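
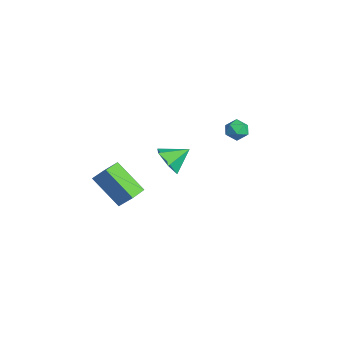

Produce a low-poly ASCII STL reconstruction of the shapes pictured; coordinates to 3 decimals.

solid 
facet normal -0.026 -0.847 -0.531
outer loop
vertex 0.03 -0.385 -1.203
vertex -0.667 -0.663 -0.725
vertex -0.798 -0.193 -1.469
endloop
endfacet
facet normal 0.327 0.857 -0.399
outer loop
vertex 0.03 -0.385 -1.203
vertex -0.798 -0.193 -1.469
vertex -0.633 0.403 -0.055
endloop
endfacet
facet normal -0.027 -0.847 -0.531
outer loop
vertex -0.798 -0.193 -1.469
vertex -0.667 -0.663 -0.725
vertex -1.494 -0.471 -0.99
endloop
endfacet
facet normal -0.516 0.809 -0.281
outer loop
vertex -0.798 -0.193 -1.469
vertex -1.494 -0.471 -0.99
vertex -0.633 0.403 -0.055
endloop
endfacet
facet normal -0.026 -0.847 -0.531
outer loop
vertex -1.494 -0.471 -0.99
vertex -0.667 -0.663 -0.725
vertex -1.364 -0.942 -0.246
endloop
endfacet
facet normal -0.830 0.395 0.395
outer loop
vertex -1.494 -0.471 -0.99
vertex -1.364 -0.942 -0.246
vertex -0.633 0.403 -0.055
endloop
endfacet
facet normal -0.026 -0.847 -0.531
outer loop
vertex -1.364 -0.942 -0.246
vertex -0.667 -0.663 -0.725
vertex -0.536 -1.134 0.019
endloop
endfacet
facet normal -0.299 0.027 0.954
outer loop
vertex -1.364 -0.942 -0.246
vertex -0.536 -1.134 0.019
vertex -0.633 0.403 -0.055
endloop
endfacet
facet normal -0.027 -0.847 -0.531
outer loop
vertex -0.536 -1.134 0.019
vertex -0.667 -0.663 -0.725
vertex 0.161 -0.856 -0.46
endloop
endfacet
facet normal 0.544 0.075 0.835
outer loop
vertex -0.536 -1.134 0.019
vertex 0.161 -0.856 -0.46
vertex -0.633 0.403 -0.055
endloop
endfacet
facet normal -0.027 -0.846 -0.532
outer loop
vertex 0.161 -0.856 -0.46
vertex -0.667 -0.663 -0.725
vertex 0.03 -0.385 -1.203
endloop
endfacet
facet normal 0.857 0.490 0.159
outer loop
vertex 0.161 -0.856 -0.46
vertex 0.03 -0.385 -1.203
vertex -0.633 0.403 -0.055
endloop
endfacet
facet normal -0.703 0.708 -0.071
outer loop
vertex -2.812 -3.182 -2.293
vertex -2.332 -2.626 -1.502
vertex -1.68 -2.196 -3.674
endloop
endfacet
facet normal -0.445 -0.515 -0.733
outer loop
vertex -0.928 -2.954 -3.598
vertex -2.812 -3.182 -2.293
vertex -1.68 -2.196 -3.674
endloop
endfacet
facet normal -0.702 0.708 -0.071
outer loop
vertex -1.68 -2.196 -3.674
vertex -2.332 -2.626 -1.502
vertex -1.199 -1.64 -2.883
endloop
endfacet
facet normal 0.555 0.483 -0.677
outer loop
vertex -1.199 -1.64 -2.883
vertex -0.928 -2.954 -3.598
vertex -1.68 -2.196 -3.674
endloop
endfacet
facet normal -0.555 -0.483 0.677
outer loop
vertex -2.812 -3.182 -2.293
vertex -1.58 -3.384 -1.426
vertex -2.332 -2.626 -1.502
endloop
endfacet
facet normal -0.445 -0.515 -0.733
outer loop
vertex -2.061 -3.94 -2.217
vertex -2.812 -3.182 -2.293
vertex -0.928 -2.954 -3.598
endloop
endfacet
facet normal -0.556 -0.483 0.677
outer loop
vertex -2.061 -3.94 -2.217
vertex -1.58 -3.384 -1.426
vertex -2.812 -3.182 -2.293
endloop
endfacet
facet normal 0.445 0.515 0.733
outer loop
vertex -2.332 -2.626 -1.502
vertex -1.58 -3.384 -1.426
vertex -1.199 -1.64 -2.883
endloop
endfacet
facet normal 0.556 0.483 -0.677
outer loop
vertex -0.448 -2.398 -2.807
vertex -0.928 -2.954 -3.598
vertex -1.199 -1.64 -2.883
endloop
endfacet
facet normal 0.445 0.515 0.733
outer loop
vertex -1.199 -1.64 -2.883
vertex -1.58 -3.384 -1.426
vertex -0.448 -2.398 -2.807
endloop
endfacet
facet normal 0.703 -0.708 0.071
outer loop
vertex -0.448 -2.398 -2.807
vertex -2.061 -3.94 -2.217
vertex -0.928 -2.954 -3.598
endloop
endfacet
facet normal 0.703 -0.708 0.070
outer loop
vertex -1.58 -3.384 -1.426
vertex -2.061 -3.94 -2.217
vertex -0.448 -2.398 -2.807
endloop
endfacet
facet normal -0.733 0.582 0.351
outer loop
vertex -2.839 3.979 -0.403
vertex -3.296 3.545 -0.638
vertex -3.054 3.474 -0.014
endloop
endfacet
facet normal -0.147 0.642 0.752
outer loop
vertex -2.839 3.979 -0.403
vertex -3.054 3.474 -0.014
vertex -2.401 3.636 -0.025
endloop
endfacet
facet normal 0.387 0.860 0.332
outer loop
vertex -2.839 3.979 -0.403
vertex -2.401 3.636 -0.025
vertex -2.24 3.807 -0.655
endloop
endfacet
facet normal 0.130 0.935 -0.330
outer loop
vertex -2.839 3.979 -0.403
vertex -2.24 3.807 -0.655
vertex -2.793 3.75 -1.034
endloop
endfacet
facet normal -0.562 0.764 -0.318
outer loop
vertex -2.839 3.979 -0.403
vertex -2.793 3.75 -1.034
vertex -3.296 3.545 -0.638
endloop
endfacet
facet normal 0.019 -0.007 1.000
outer loop
vertex -2.401 3.636 -0.025
vertex -3.054 3.474 -0.014
vertex -2.587 2.99 -0.026
endloop
endfacet
facet normal -0.931 -0.104 0.349
outer loop
vertex -3.054 3.474 -0.014
vertex -3.296 3.545 -0.638
vertex -3.14 2.933 -0.405
endloop
endfacet
facet normal -0.654 0.189 -0.733
outer loop
vertex -3.296 3.545 -0.638
vertex -2.793 3.75 -1.034
vertex -2.979 3.104 -1.035
endloop
endfacet
facet normal 0.466 0.468 -0.751
outer loop
vertex -2.793 3.75 -1.034
vertex -2.24 3.807 -0.655
vertex -2.326 3.266 -1.046
endloop
endfacet
facet normal 0.882 0.346 0.319
outer loop
vertex -2.24 3.807 -0.655
vertex -2.401 3.636 -0.025
vertex -2.084 3.195 -0.422
endloop
endfacet
facet normal -0.130 -0.935 0.330
outer loop
vertex -2.541 2.761 -0.657
vertex -2.587 2.99 -0.026
vertex -3.14 2.933 -0.405
endloop
endfacet
facet normal -0.387 -0.860 -0.332
outer loop
vertex -2.541 2.761 -0.657
vertex -3.14 2.933 -0.405
vertex -2.979 3.104 -1.035
endloop
endfacet
facet normal 0.147 -0.642 -0.752
outer loop
vertex -2.541 2.761 -0.657
vertex -2.979 3.104 -1.035
vertex -2.326 3.266 -1.046
endloop
endfacet
facet normal 0.733 -0.582 -0.351
outer loop
vertex -2.541 2.761 -0.657
vertex -2.326 3.266 -1.046
vertex -2.084 3.195 -0.422
endloop
endfacet
facet normal 0.562 -0.764 0.318
outer loop
vertex -2.541 2.761 -0.657
vertex -2.084 3.195 -0.422
vertex -2.587 2.99 -0.026
endloop
endfacet
facet normal -0.466 -0.468 0.751
outer loop
vertex -3.14 2.933 -0.405
vertex -2.587 2.99 -0.026
vertex -3.054 3.474 -0.014
endloop
endfacet
facet normal -0.882 -0.346 -0.319
outer loop
vertex -2.979 3.104 -1.035
vertex -3.14 2.933 -0.405
vertex -3.296 3.545 -0.638
endloop
endfacet
facet normal -0.019 0.007 -1.000
outer loop
vertex -2.326 3.266 -1.046
vertex -2.979 3.104 -1.035
vertex -2.793 3.75 -1.034
endloop
endfacet
facet normal 0.931 0.104 -0.349
outer loop
vertex -2.084 3.195 -0.422
vertex -2.326 3.266 -1.046
vertex -2.24 3.807 -0.655
endloop
endfacet
facet normal 0.654 -0.189 0.733
outer loop
vertex -2.587 2.99 -0.026
vertex -2.084 3.195 -0.422
vertex -2.401 3.636 -0.025
endloop
endfacet

endsolid


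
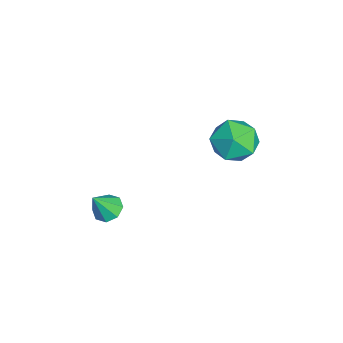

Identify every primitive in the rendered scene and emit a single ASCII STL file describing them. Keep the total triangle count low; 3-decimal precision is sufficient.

solid 
facet normal -0.308 0.413 -0.857
outer loop
vertex -0.976 -1.672 -2.741
vertex -1.335 -1.191 -2.38
vertex -0.684 -1.235 -2.635
endloop
endfacet
facet normal 0.837 -0.542 -0.072
outer loop
vertex -0.976 -1.672 -2.741
vertex -0.684 -1.235 -2.635
vertex -0.905 -1.769 -1.18
endloop
endfacet
facet normal -0.308 0.414 -0.857
outer loop
vertex -0.684 -1.235 -2.635
vertex -1.335 -1.191 -2.38
vertex -0.774 -0.772 -2.379
endloop
endfacet
facet normal 0.979 0.090 0.182
outer loop
vertex -0.684 -1.235 -2.635
vertex -0.774 -0.772 -2.379
vertex -0.905 -1.769 -1.18
endloop
endfacet
facet normal -0.307 0.413 -0.858
outer loop
vertex -0.774 -0.772 -2.379
vertex -1.335 -1.191 -2.38
vertex -1.192 -0.555 -2.125
endloop
endfacet
facet normal 0.622 0.567 0.540
outer loop
vertex -0.774 -0.772 -2.379
vertex -1.192 -0.555 -2.125
vertex -0.905 -1.769 -1.18
endloop
endfacet
facet normal -0.307 0.413 -0.858
outer loop
vertex -1.192 -0.555 -2.125
vertex -1.335 -1.191 -2.38
vertex -1.694 -0.71 -2.02
endloop
endfacet
facet normal -0.023 0.611 0.792
outer loop
vertex -1.192 -0.555 -2.125
vertex -1.694 -0.71 -2.02
vertex -0.905 -1.769 -1.18
endloop
endfacet
facet normal -0.306 0.413 -0.858
outer loop
vertex -1.694 -0.71 -2.02
vertex -1.335 -1.191 -2.38
vertex -1.986 -1.146 -2.126
endloop
endfacet
facet normal -0.579 0.196 0.791
outer loop
vertex -1.694 -0.71 -2.02
vertex -1.986 -1.146 -2.126
vertex -0.905 -1.769 -1.18
endloop
endfacet
facet normal -0.306 0.413 -0.858
outer loop
vertex -1.986 -1.146 -2.126
vertex -1.335 -1.191 -2.38
vertex -1.896 -1.609 -2.381
endloop
endfacet
facet normal -0.722 -0.436 0.537
outer loop
vertex -1.986 -1.146 -2.126
vertex -1.896 -1.609 -2.381
vertex -0.905 -1.769 -1.18
endloop
endfacet
facet normal -0.306 0.413 -0.857
outer loop
vertex -1.896 -1.609 -2.381
vertex -1.335 -1.191 -2.38
vertex -1.478 -1.826 -2.635
endloop
endfacet
facet normal -0.365 -0.913 0.180
outer loop
vertex -1.896 -1.609 -2.381
vertex -1.478 -1.826 -2.635
vertex -0.905 -1.769 -1.18
endloop
endfacet
facet normal -0.308 0.413 -0.857
outer loop
vertex -1.478 -1.826 -2.635
vertex -1.335 -1.191 -2.38
vertex -0.976 -1.672 -2.741
endloop
endfacet
facet normal 0.279 -0.958 -0.072
outer loop
vertex -1.478 -1.826 -2.635
vertex -0.976 -1.672 -2.741
vertex -0.905 -1.769 -1.18
endloop
endfacet
facet normal -0.522 0.346 0.780
outer loop
vertex -4.155 4.369 0.702
vertex -3.526 3.685 1.426
vertex -3.162 4.778 1.185
endloop
endfacet
facet normal -0.475 0.838 0.267
outer loop
vertex -4.155 4.369 0.702
vertex -3.162 4.778 1.185
vertex -3.402 5.002 0.054
endloop
endfacet
facet normal -0.757 0.564 -0.329
outer loop
vertex -4.155 4.369 0.702
vertex -3.402 5.002 0.054
vertex -3.915 4.046 -0.404
endloop
endfacet
facet normal -0.978 -0.098 -0.183
outer loop
vertex -4.155 4.369 0.702
vertex -3.915 4.046 -0.404
vertex -3.992 3.232 0.443
endloop
endfacet
facet normal -0.832 -0.234 0.502
outer loop
vertex -4.155 4.369 0.702
vertex -3.992 3.232 0.443
vertex -3.526 3.685 1.426
endloop
endfacet
facet normal 0.217 0.965 0.145
outer loop
vertex -3.402 5.002 0.054
vertex -3.162 4.778 1.185
vertex -2.308 4.708 0.377
endloop
endfacet
facet normal 0.142 0.168 0.976
outer loop
vertex -3.162 4.778 1.185
vertex -3.526 3.685 1.426
vertex -2.385 3.894 1.224
endloop
endfacet
facet normal -0.362 -0.769 0.526
outer loop
vertex -3.526 3.685 1.426
vertex -3.992 3.232 0.443
vertex -2.898 2.938 0.766
endloop
endfacet
facet normal -0.597 -0.551 -0.583
outer loop
vertex -3.992 3.232 0.443
vertex -3.915 4.046 -0.404
vertex -3.138 3.162 -0.365
endloop
endfacet
facet normal -0.240 0.521 -0.819
outer loop
vertex -3.915 4.046 -0.404
vertex -3.402 5.002 0.054
vertex -2.774 4.255 -0.606
endloop
endfacet
facet normal 0.978 0.098 0.183
outer loop
vertex -2.145 3.571 0.118
vertex -2.308 4.708 0.377
vertex -2.385 3.894 1.224
endloop
endfacet
facet normal 0.757 -0.564 0.329
outer loop
vertex -2.145 3.571 0.118
vertex -2.385 3.894 1.224
vertex -2.898 2.938 0.766
endloop
endfacet
facet normal 0.475 -0.838 -0.267
outer loop
vertex -2.145 3.571 0.118
vertex -2.898 2.938 0.766
vertex -3.138 3.162 -0.365
endloop
endfacet
facet normal 0.522 -0.346 -0.780
outer loop
vertex -2.145 3.571 0.118
vertex -3.138 3.162 -0.365
vertex -2.774 4.255 -0.606
endloop
endfacet
facet normal 0.832 0.234 -0.502
outer loop
vertex -2.145 3.571 0.118
vertex -2.774 4.255 -0.606
vertex -2.308 4.708 0.377
endloop
endfacet
facet normal 0.597 0.551 0.583
outer loop
vertex -2.385 3.894 1.224
vertex -2.308 4.708 0.377
vertex -3.162 4.778 1.185
endloop
endfacet
facet normal 0.240 -0.521 0.819
outer loop
vertex -2.898 2.938 0.766
vertex -2.385 3.894 1.224
vertex -3.526 3.685 1.426
endloop
endfacet
facet normal -0.217 -0.965 -0.145
outer loop
vertex -3.138 3.162 -0.365
vertex -2.898 2.938 0.766
vertex -3.992 3.232 0.443
endloop
endfacet
facet normal -0.142 -0.168 -0.976
outer loop
vertex -2.774 4.255 -0.606
vertex -3.138 3.162 -0.365
vertex -3.915 4.046 -0.404
endloop
endfacet
facet normal 0.362 0.769 -0.526
outer loop
vertex -2.308 4.708 0.377
vertex -2.774 4.255 -0.606
vertex -3.402 5.002 0.054
endloop
endfacet

endsolid


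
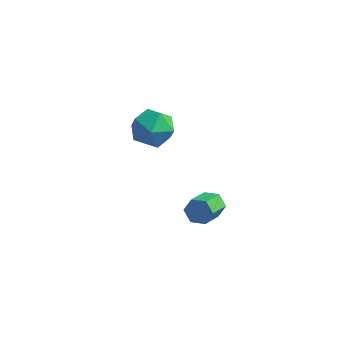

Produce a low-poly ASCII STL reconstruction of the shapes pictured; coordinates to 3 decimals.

solid 
facet normal -0.041 0.901 -0.431
outer loop
vertex 1.977 0.568 -4.734
vertex 1.446 0.806 -4.186
vertex 2.228 0.905 -4.053
endloop
endfacet
facet normal 0.949 -0.101 -0.300
outer loop
vertex 1.977 0.568 -4.734
vertex 2.228 0.905 -4.053
vertex 2.046 -0.964 -4.002
endloop
endfacet
facet normal 0.949 -0.101 -0.300
outer loop
vertex 2.046 -0.964 -4.002
vertex 2.228 0.905 -4.053
vertex 2.297 -0.628 -3.321
endloop
endfacet
facet normal 0.040 -0.902 0.430
outer loop
vertex 2.046 -0.964 -4.002
vertex 2.297 -0.628 -3.321
vertex 1.514 -0.726 -3.454
endloop
endfacet
facet normal -0.041 0.901 -0.431
outer loop
vertex 2.228 0.905 -4.053
vertex 1.446 0.806 -4.186
vertex 1.697 1.143 -3.505
endloop
endfacet
facet normal 0.746 0.314 0.587
outer loop
vertex 2.228 0.905 -4.053
vertex 1.697 1.143 -3.505
vertex 2.297 -0.628 -3.321
endloop
endfacet
facet normal 0.746 0.314 0.588
outer loop
vertex 2.297 -0.628 -3.321
vertex 1.697 1.143 -3.505
vertex 1.765 -0.39 -2.773
endloop
endfacet
facet normal 0.040 -0.902 0.430
outer loop
vertex 2.297 -0.628 -3.321
vertex 1.765 -0.39 -2.773
vertex 1.514 -0.726 -3.454
endloop
endfacet
facet normal -0.041 0.901 -0.431
outer loop
vertex 1.697 1.143 -3.505
vertex 1.446 0.806 -4.186
vertex 0.914 1.044 -3.638
endloop
endfacet
facet normal -0.203 0.415 0.887
outer loop
vertex 1.697 1.143 -3.505
vertex 0.914 1.044 -3.638
vertex 1.765 -0.39 -2.773
endloop
endfacet
facet normal -0.203 0.415 0.887
outer loop
vertex 1.765 -0.39 -2.773
vertex 0.914 1.044 -3.638
vertex 0.983 -0.488 -2.906
endloop
endfacet
facet normal 0.040 -0.902 0.430
outer loop
vertex 1.765 -0.39 -2.773
vertex 0.983 -0.488 -2.906
vertex 1.514 -0.726 -3.454
endloop
endfacet
facet normal -0.040 0.902 -0.430
outer loop
vertex 0.914 1.044 -3.638
vertex 1.446 0.806 -4.186
vertex 0.663 0.708 -4.319
endloop
endfacet
facet normal -0.949 0.101 0.300
outer loop
vertex 0.914 1.044 -3.638
vertex 0.663 0.708 -4.319
vertex 0.983 -0.488 -2.906
endloop
endfacet
facet normal -0.949 0.101 0.300
outer loop
vertex 0.983 -0.488 -2.906
vertex 0.663 0.708 -4.319
vertex 0.732 -0.825 -3.587
endloop
endfacet
facet normal 0.041 -0.901 0.431
outer loop
vertex 0.983 -0.488 -2.906
vertex 0.732 -0.825 -3.587
vertex 1.514 -0.726 -3.454
endloop
endfacet
facet normal -0.040 0.902 -0.430
outer loop
vertex 0.663 0.708 -4.319
vertex 1.446 0.806 -4.186
vertex 1.195 0.47 -4.867
endloop
endfacet
facet normal -0.746 -0.314 -0.588
outer loop
vertex 0.663 0.708 -4.319
vertex 1.195 0.47 -4.867
vertex 0.732 -0.825 -3.587
endloop
endfacet
facet normal -0.746 -0.313 -0.587
outer loop
vertex 0.732 -0.825 -3.587
vertex 1.195 0.47 -4.867
vertex 1.263 -1.063 -4.135
endloop
endfacet
facet normal 0.041 -0.901 0.431
outer loop
vertex 0.732 -0.825 -3.587
vertex 1.263 -1.063 -4.135
vertex 1.514 -0.726 -3.454
endloop
endfacet
facet normal -0.040 0.902 -0.430
outer loop
vertex 1.195 0.47 -4.867
vertex 1.446 0.806 -4.186
vertex 1.977 0.568 -4.734
endloop
endfacet
facet normal 0.203 -0.415 -0.887
outer loop
vertex 1.195 0.47 -4.867
vertex 1.977 0.568 -4.734
vertex 1.263 -1.063 -4.135
endloop
endfacet
facet normal 0.203 -0.415 -0.887
outer loop
vertex 1.263 -1.063 -4.135
vertex 1.977 0.568 -4.734
vertex 2.046 -0.964 -4.002
endloop
endfacet
facet normal 0.041 -0.901 0.431
outer loop
vertex 1.263 -1.063 -4.135
vertex 2.046 -0.964 -4.002
vertex 1.514 -0.726 -3.454
endloop
endfacet
facet normal -0.820 0.569 -0.062
outer loop
vertex -1.417 0.009 1.736
vertex -2.126 -0.974 2.087
vertex -1.651 -0.195 2.959
endloop
endfacet
facet normal -0.249 0.962 0.113
outer loop
vertex -1.417 0.009 1.736
vertex -1.651 -0.195 2.959
vertex -0.495 0.148 2.587
endloop
endfacet
facet normal 0.239 0.884 -0.403
outer loop
vertex -1.417 0.009 1.736
vertex -0.495 0.148 2.587
vertex -0.256 -0.419 1.485
endloop
endfacet
facet normal -0.030 0.443 -0.896
outer loop
vertex -1.417 0.009 1.736
vertex -0.256 -0.419 1.485
vertex -1.264 -1.112 1.176
endloop
endfacet
facet normal -0.684 0.249 -0.685
outer loop
vertex -1.417 0.009 1.736
vertex -1.264 -1.112 1.176
vertex -2.126 -0.974 2.087
endloop
endfacet
facet normal 0.024 0.697 0.716
outer loop
vertex -0.495 0.148 2.587
vertex -1.651 -0.195 2.959
vertex -0.636 -0.748 3.464
endloop
endfacet
facet normal -0.899 0.063 0.433
outer loop
vertex -1.651 -0.195 2.959
vertex -2.126 -0.974 2.087
vertex -1.644 -1.441 3.155
endloop
endfacet
facet normal -0.680 -0.455 -0.575
outer loop
vertex -2.126 -0.974 2.087
vertex -1.264 -1.112 1.176
vertex -1.405 -2.008 2.053
endloop
endfacet
facet normal 0.378 -0.142 -0.915
outer loop
vertex -1.264 -1.112 1.176
vertex -0.256 -0.419 1.485
vertex -0.249 -1.665 1.681
endloop
endfacet
facet normal 0.813 0.571 -0.117
outer loop
vertex -0.256 -0.419 1.485
vertex -0.495 0.148 2.587
vertex 0.226 -0.886 2.553
endloop
endfacet
facet normal 0.030 -0.443 0.896
outer loop
vertex -0.483 -1.869 2.904
vertex -0.636 -0.748 3.464
vertex -1.644 -1.441 3.155
endloop
endfacet
facet normal -0.239 -0.884 0.403
outer loop
vertex -0.483 -1.869 2.904
vertex -1.644 -1.441 3.155
vertex -1.405 -2.008 2.053
endloop
endfacet
facet normal 0.249 -0.962 -0.113
outer loop
vertex -0.483 -1.869 2.904
vertex -1.405 -2.008 2.053
vertex -0.249 -1.665 1.681
endloop
endfacet
facet normal 0.820 -0.569 0.062
outer loop
vertex -0.483 -1.869 2.904
vertex -0.249 -1.665 1.681
vertex 0.226 -0.886 2.553
endloop
endfacet
facet normal 0.684 -0.249 0.685
outer loop
vertex -0.483 -1.869 2.904
vertex 0.226 -0.886 2.553
vertex -0.636 -0.748 3.464
endloop
endfacet
facet normal -0.378 0.142 0.915
outer loop
vertex -1.644 -1.441 3.155
vertex -0.636 -0.748 3.464
vertex -1.651 -0.195 2.959
endloop
endfacet
facet normal -0.813 -0.571 0.117
outer loop
vertex -1.405 -2.008 2.053
vertex -1.644 -1.441 3.155
vertex -2.126 -0.974 2.087
endloop
endfacet
facet normal -0.024 -0.697 -0.716
outer loop
vertex -0.249 -1.665 1.681
vertex -1.405 -2.008 2.053
vertex -1.264 -1.112 1.176
endloop
endfacet
facet normal 0.899 -0.063 -0.433
outer loop
vertex 0.226 -0.886 2.553
vertex -0.249 -1.665 1.681
vertex -0.256 -0.419 1.485
endloop
endfacet
facet normal 0.680 0.455 0.575
outer loop
vertex -0.636 -0.748 3.464
vertex 0.226 -0.886 2.553
vertex -0.495 0.148 2.587
endloop
endfacet

endsolid


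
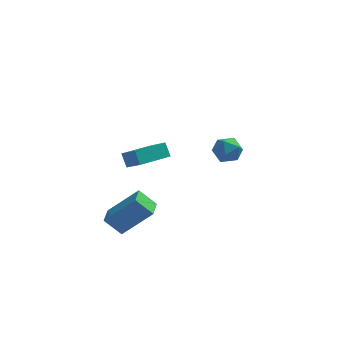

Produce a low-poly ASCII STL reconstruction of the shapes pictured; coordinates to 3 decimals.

solid 
facet normal -0.196 0.409 0.891
outer loop
vertex 1.333 4.296 0.919
vertex 1.647 3.605 1.305
vertex 2.16 4.258 1.118
endloop
endfacet
facet normal -0.056 0.912 0.405
outer loop
vertex 1.333 4.296 0.919
vertex 2.16 4.258 1.118
vertex 1.918 4.577 0.367
endloop
endfacet
facet normal -0.525 0.842 -0.128
outer loop
vertex 1.333 4.296 0.919
vertex 1.918 4.577 0.367
vertex 1.254 4.121 0.089
endloop
endfacet
facet normal -0.956 0.294 0.029
outer loop
vertex 1.333 4.296 0.919
vertex 1.254 4.121 0.089
vertex 1.087 3.52 0.668
endloop
endfacet
facet normal -0.752 0.026 0.658
outer loop
vertex 1.333 4.296 0.919
vertex 1.087 3.52 0.668
vertex 1.647 3.605 1.305
endloop
endfacet
facet normal 0.596 0.790 0.144
outer loop
vertex 1.918 4.577 0.367
vertex 2.16 4.258 1.118
vertex 2.593 4.06 0.412
endloop
endfacet
facet normal 0.370 -0.025 0.929
outer loop
vertex 2.16 4.258 1.118
vertex 1.647 3.605 1.305
vertex 2.426 3.459 0.991
endloop
endfacet
facet normal -0.530 -0.644 0.552
outer loop
vertex 1.647 3.605 1.305
vertex 1.087 3.52 0.668
vertex 1.762 3.003 0.713
endloop
endfacet
facet normal -0.858 -0.212 -0.467
outer loop
vertex 1.087 3.52 0.668
vertex 1.254 4.121 0.089
vertex 1.52 3.322 -0.038
endloop
endfacet
facet normal -0.163 0.676 -0.719
outer loop
vertex 1.254 4.121 0.089
vertex 1.918 4.577 0.367
vertex 2.033 3.975 -0.225
endloop
endfacet
facet normal 0.956 -0.294 -0.029
outer loop
vertex 2.347 3.284 0.161
vertex 2.593 4.06 0.412
vertex 2.426 3.459 0.991
endloop
endfacet
facet normal 0.525 -0.842 0.128
outer loop
vertex 2.347 3.284 0.161
vertex 2.426 3.459 0.991
vertex 1.762 3.003 0.713
endloop
endfacet
facet normal 0.056 -0.912 -0.405
outer loop
vertex 2.347 3.284 0.161
vertex 1.762 3.003 0.713
vertex 1.52 3.322 -0.038
endloop
endfacet
facet normal 0.196 -0.409 -0.891
outer loop
vertex 2.347 3.284 0.161
vertex 1.52 3.322 -0.038
vertex 2.033 3.975 -0.225
endloop
endfacet
facet normal 0.752 -0.026 -0.658
outer loop
vertex 2.347 3.284 0.161
vertex 2.033 3.975 -0.225
vertex 2.593 4.06 0.412
endloop
endfacet
facet normal 0.858 0.212 0.467
outer loop
vertex 2.426 3.459 0.991
vertex 2.593 4.06 0.412
vertex 2.16 4.258 1.118
endloop
endfacet
facet normal 0.163 -0.676 0.719
outer loop
vertex 1.762 3.003 0.713
vertex 2.426 3.459 0.991
vertex 1.647 3.605 1.305
endloop
endfacet
facet normal -0.596 -0.790 -0.144
outer loop
vertex 1.52 3.322 -0.038
vertex 1.762 3.003 0.713
vertex 1.087 3.52 0.668
endloop
endfacet
facet normal -0.370 0.025 -0.929
outer loop
vertex 2.033 3.975 -0.225
vertex 1.52 3.322 -0.038
vertex 1.254 4.121 0.089
endloop
endfacet
facet normal 0.530 0.644 -0.552
outer loop
vertex 2.593 4.06 0.412
vertex 2.033 3.975 -0.225
vertex 1.918 4.577 0.367
endloop
endfacet
facet normal -0.705 0.110 0.700
outer loop
vertex -2.161 -3.218 1.651
vertex -2.073 -2.145 1.571
vertex -3.612 -3.207 0.188
endloop
endfacet
facet normal -0.081 -0.994 0.073
outer loop
vertex -2.787 -3.335 -0.631
vertex -2.161 -3.218 1.651
vertex -3.612 -3.207 0.188
endloop
endfacet
facet normal -0.705 0.109 0.701
outer loop
vertex -3.612 -3.207 0.188
vertex -2.073 -2.145 1.571
vertex -3.524 -2.134 0.109
endloop
endfacet
facet normal -0.704 0.005 -0.710
outer loop
vertex -3.524 -2.134 0.109
vertex -2.787 -3.335 -0.631
vertex -3.612 -3.207 0.188
endloop
endfacet
facet normal 0.704 -0.005 0.710
outer loop
vertex -2.161 -3.218 1.651
vertex -1.248 -2.273 0.752
vertex -2.073 -2.145 1.571
endloop
endfacet
facet normal -0.081 -0.994 0.073
outer loop
vertex -1.336 -3.346 0.831
vertex -2.161 -3.218 1.651
vertex -2.787 -3.335 -0.631
endloop
endfacet
facet normal 0.705 -0.006 0.710
outer loop
vertex -1.336 -3.346 0.831
vertex -1.248 -2.273 0.752
vertex -2.161 -3.218 1.651
endloop
endfacet
facet normal 0.081 0.994 -0.073
outer loop
vertex -2.073 -2.145 1.571
vertex -1.248 -2.273 0.752
vertex -3.524 -2.134 0.109
endloop
endfacet
facet normal -0.705 0.005 -0.710
outer loop
vertex -2.699 -2.262 -0.711
vertex -2.787 -3.335 -0.631
vertex -3.524 -2.134 0.109
endloop
endfacet
facet normal 0.081 0.994 -0.073
outer loop
vertex -3.524 -2.134 0.109
vertex -1.248 -2.273 0.752
vertex -2.699 -2.262 -0.711
endloop
endfacet
facet normal 0.705 -0.110 -0.701
outer loop
vertex -2.699 -2.262 -0.711
vertex -1.336 -3.346 0.831
vertex -2.787 -3.335 -0.631
endloop
endfacet
facet normal 0.705 -0.109 -0.700
outer loop
vertex -1.248 -2.273 0.752
vertex -1.336 -3.346 0.831
vertex -2.699 -2.262 -0.711
endloop
endfacet
facet normal -0.735 -0.670 0.100
outer loop
vertex -2.338 -0.913 3.437
vertex -3.007 -0.273 2.806
vertex -2.072 -1.306 2.756
endloop
endfacet
facet normal 0.597 -0.572 0.563
outer loop
vertex -0.733 -0.087 2.574
vertex -2.338 -0.913 3.437
vertex -2.072 -1.306 2.756
endloop
endfacet
facet normal -0.735 -0.670 0.100
outer loop
vertex -2.072 -1.306 2.756
vertex -3.007 -0.273 2.806
vertex -2.74 -0.667 2.125
endloop
endfacet
facet normal 0.321 -0.474 -0.820
outer loop
vertex -2.74 -0.667 2.125
vertex -0.733 -0.087 2.574
vertex -2.072 -1.306 2.756
endloop
endfacet
facet normal -0.320 0.474 0.820
outer loop
vertex -2.338 -0.913 3.437
vertex -1.668 0.946 2.624
vertex -3.007 -0.273 2.806
endloop
endfacet
facet normal 0.597 -0.571 0.564
outer loop
vertex -1.0 0.307 3.255
vertex -2.338 -0.913 3.437
vertex -0.733 -0.087 2.574
endloop
endfacet
facet normal -0.321 0.474 0.820
outer loop
vertex -1.0 0.307 3.255
vertex -1.668 0.946 2.624
vertex -2.338 -0.913 3.437
endloop
endfacet
facet normal -0.596 0.571 -0.564
outer loop
vertex -3.007 -0.273 2.806
vertex -1.668 0.946 2.624
vertex -2.74 -0.667 2.125
endloop
endfacet
facet normal 0.320 -0.474 -0.820
outer loop
vertex -1.402 0.553 1.943
vertex -0.733 -0.087 2.574
vertex -2.74 -0.667 2.125
endloop
endfacet
facet normal -0.597 0.571 -0.563
outer loop
vertex -2.74 -0.667 2.125
vertex -1.668 0.946 2.624
vertex -1.402 0.553 1.943
endloop
endfacet
facet normal 0.735 0.670 -0.100
outer loop
vertex -1.402 0.553 1.943
vertex -1.0 0.307 3.255
vertex -0.733 -0.087 2.574
endloop
endfacet
facet normal 0.735 0.670 -0.100
outer loop
vertex -1.668 0.946 2.624
vertex -1.0 0.307 3.255
vertex -1.402 0.553 1.943
endloop
endfacet

endsolid


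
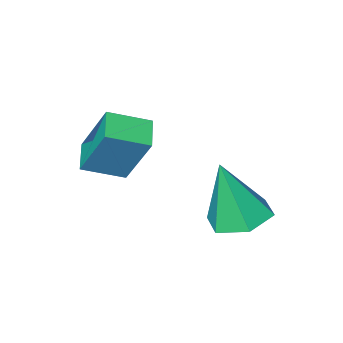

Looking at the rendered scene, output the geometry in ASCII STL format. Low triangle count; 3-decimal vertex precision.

solid 
facet normal -0.858 0.382 -0.344
outer loop
vertex 0.041 1.955 0.711
vertex 0.539 2.764 0.367
vertex 0.329 1.04 -1.021
endloop
endfacet
facet normal -0.493 -0.800 0.341
outer loop
vertex 1.461 0.536 -0.567
vertex 0.041 1.955 0.711
vertex 0.329 1.04 -1.021
endloop
endfacet
facet normal -0.858 0.381 -0.344
outer loop
vertex 0.329 1.04 -1.021
vertex 0.539 2.764 0.367
vertex 0.826 1.848 -1.365
endloop
endfacet
facet normal 0.145 -0.462 -0.875
outer loop
vertex 0.826 1.848 -1.365
vertex 1.461 0.536 -0.567
vertex 0.329 1.04 -1.021
endloop
endfacet
facet normal -0.145 0.462 0.875
outer loop
vertex 0.041 1.955 0.711
vertex 1.671 2.26 0.821
vertex 0.539 2.764 0.367
endloop
endfacet
facet normal -0.492 -0.800 0.342
outer loop
vertex 1.174 1.452 1.165
vertex 0.041 1.955 0.711
vertex 1.461 0.536 -0.567
endloop
endfacet
facet normal -0.145 0.462 0.875
outer loop
vertex 1.174 1.452 1.165
vertex 1.671 2.26 0.821
vertex 0.041 1.955 0.711
endloop
endfacet
facet normal 0.493 0.800 -0.341
outer loop
vertex 0.539 2.764 0.367
vertex 1.671 2.26 0.821
vertex 0.826 1.848 -1.365
endloop
endfacet
facet normal 0.146 -0.462 -0.875
outer loop
vertex 1.959 1.345 -0.911
vertex 1.461 0.536 -0.567
vertex 0.826 1.848 -1.365
endloop
endfacet
facet normal 0.492 0.801 -0.341
outer loop
vertex 0.826 1.848 -1.365
vertex 1.671 2.26 0.821
vertex 1.959 1.345 -0.911
endloop
endfacet
facet normal 0.858 -0.382 0.344
outer loop
vertex 1.959 1.345 -0.911
vertex 1.174 1.452 1.165
vertex 1.461 0.536 -0.567
endloop
endfacet
facet normal 0.858 -0.381 0.344
outer loop
vertex 1.671 2.26 0.821
vertex 1.174 1.452 1.165
vertex 1.959 1.345 -0.911
endloop
endfacet
facet normal -0.218 0.170 -0.961
outer loop
vertex -0.482 4.319 -2.541
vertex -1.411 4.1 -2.369
vertex -1.104 5.015 -2.277
endloop
endfacet
facet normal 0.764 0.566 0.310
outer loop
vertex -0.482 4.319 -2.541
vertex -1.104 5.015 -2.277
vertex -0.949 3.74 -0.331
endloop
endfacet
facet normal -0.218 0.170 -0.961
outer loop
vertex -1.104 5.015 -2.277
vertex -1.411 4.1 -2.369
vertex -2.033 4.796 -2.105
endloop
endfacet
facet normal -0.094 0.829 0.551
outer loop
vertex -1.104 5.015 -2.277
vertex -2.033 4.796 -2.105
vertex -0.949 3.74 -0.331
endloop
endfacet
facet normal -0.218 0.170 -0.961
outer loop
vertex -2.033 4.796 -2.105
vertex -1.411 4.1 -2.369
vertex -2.34 3.88 -2.197
endloop
endfacet
facet normal -0.778 0.201 0.595
outer loop
vertex -2.033 4.796 -2.105
vertex -2.34 3.88 -2.197
vertex -0.949 3.74 -0.331
endloop
endfacet
facet normal -0.218 0.170 -0.961
outer loop
vertex -2.34 3.88 -2.197
vertex -1.411 4.1 -2.369
vertex -1.718 3.184 -2.461
endloop
endfacet
facet normal -0.604 -0.691 0.398
outer loop
vertex -2.34 3.88 -2.197
vertex -1.718 3.184 -2.461
vertex -0.949 3.74 -0.331
endloop
endfacet
facet normal -0.218 0.170 -0.961
outer loop
vertex -1.718 3.184 -2.461
vertex -1.411 4.1 -2.369
vertex -0.789 3.404 -2.633
endloop
endfacet
facet normal 0.255 -0.954 0.157
outer loop
vertex -1.718 3.184 -2.461
vertex -0.789 3.404 -2.633
vertex -0.949 3.74 -0.331
endloop
endfacet
facet normal -0.218 0.170 -0.961
outer loop
vertex -0.789 3.404 -2.633
vertex -1.411 4.1 -2.369
vertex -0.482 4.319 -2.541
endloop
endfacet
facet normal 0.939 -0.326 0.113
outer loop
vertex -0.789 3.404 -2.633
vertex -0.482 4.319 -2.541
vertex -0.949 3.74 -0.331
endloop
endfacet

endsolid


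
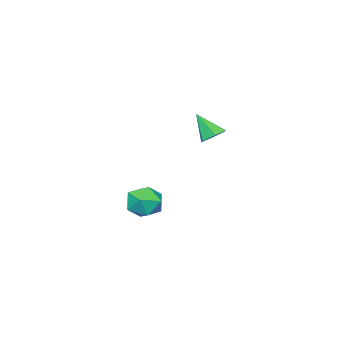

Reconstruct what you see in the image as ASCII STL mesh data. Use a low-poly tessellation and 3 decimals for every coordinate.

solid 
facet normal -0.074 0.615 -0.785
outer loop
vertex 1.314 2.467 2.838
vertex 0.942 2.08 2.57
vertex 0.722 2.509 2.927
endloop
endfacet
facet normal 0.163 0.501 0.850
outer loop
vertex 1.314 2.467 2.838
vertex 0.722 2.509 2.927
vertex 1.038 1.28 3.59
endloop
endfacet
facet normal -0.074 0.615 -0.785
outer loop
vertex 0.722 2.509 2.927
vertex 0.942 2.08 2.57
vertex 0.35 2.122 2.659
endloop
endfacet
facet normal -0.698 0.193 0.690
outer loop
vertex 0.722 2.509 2.927
vertex 0.35 2.122 2.659
vertex 1.038 1.28 3.59
endloop
endfacet
facet normal -0.074 0.615 -0.785
outer loop
vertex 0.35 2.122 2.659
vertex 0.942 2.08 2.57
vertex 0.57 1.693 2.302
endloop
endfacet
facet normal -0.834 -0.536 0.131
outer loop
vertex 0.35 2.122 2.659
vertex 0.57 1.693 2.302
vertex 1.038 1.28 3.59
endloop
endfacet
facet normal -0.073 0.615 -0.785
outer loop
vertex 0.57 1.693 2.302
vertex 0.942 2.08 2.57
vertex 1.162 1.65 2.213
endloop
endfacet
facet normal -0.110 -0.957 -0.267
outer loop
vertex 0.57 1.693 2.302
vertex 1.162 1.65 2.213
vertex 1.038 1.28 3.59
endloop
endfacet
facet normal -0.073 0.615 -0.785
outer loop
vertex 1.162 1.65 2.213
vertex 0.942 2.08 2.57
vertex 1.534 2.037 2.481
endloop
endfacet
facet normal 0.753 -0.650 -0.107
outer loop
vertex 1.162 1.65 2.213
vertex 1.534 2.037 2.481
vertex 1.038 1.28 3.59
endloop
endfacet
facet normal -0.073 0.615 -0.785
outer loop
vertex 1.534 2.037 2.481
vertex 0.942 2.08 2.57
vertex 1.314 2.467 2.838
endloop
endfacet
facet normal 0.889 0.080 0.452
outer loop
vertex 1.534 2.037 2.481
vertex 1.314 2.467 2.838
vertex 1.038 1.28 3.59
endloop
endfacet
facet normal -0.653 0.757 -0.020
outer loop
vertex 0.117 -1.354 -2.756
vertex -0.23 -1.632 -1.969
vertex 0.455 -1.042 -1.977
endloop
endfacet
facet normal -0.048 0.934 -0.353
outer loop
vertex 0.117 -1.354 -2.756
vertex 0.455 -1.042 -1.977
vertex 1.012 -1.269 -2.652
endloop
endfacet
facet normal 0.058 0.467 -0.883
outer loop
vertex 0.117 -1.354 -2.756
vertex 1.012 -1.269 -2.652
vertex 0.671 -2.0 -3.061
endloop
endfacet
facet normal -0.482 0.001 -0.876
outer loop
vertex 0.117 -1.354 -2.756
vertex 0.671 -2.0 -3.061
vertex -0.097 -2.224 -2.639
endloop
endfacet
facet normal -0.922 0.181 -0.343
outer loop
vertex 0.117 -1.354 -2.756
vertex -0.097 -2.224 -2.639
vertex -0.23 -1.632 -1.969
endloop
endfacet
facet normal 0.489 0.865 0.113
outer loop
vertex 1.012 -1.269 -2.652
vertex 0.455 -1.042 -1.977
vertex 1.217 -1.496 -1.801
endloop
endfacet
facet normal -0.491 0.579 0.651
outer loop
vertex 0.455 -1.042 -1.977
vertex -0.23 -1.632 -1.969
vertex 0.449 -1.72 -1.379
endloop
endfacet
facet normal -0.926 -0.354 0.129
outer loop
vertex -0.23 -1.632 -1.969
vertex -0.097 -2.224 -2.639
vertex 0.108 -2.451 -1.788
endloop
endfacet
facet normal -0.215 -0.645 -0.733
outer loop
vertex -0.097 -2.224 -2.639
vertex 0.671 -2.0 -3.061
vertex 0.665 -2.678 -2.463
endloop
endfacet
facet normal 0.660 0.108 -0.743
outer loop
vertex 0.671 -2.0 -3.061
vertex 1.012 -1.269 -2.652
vertex 1.35 -2.088 -2.471
endloop
endfacet
facet normal 0.482 -0.001 0.876
outer loop
vertex 1.003 -2.366 -1.684
vertex 1.217 -1.496 -1.801
vertex 0.449 -1.72 -1.379
endloop
endfacet
facet normal -0.058 -0.467 0.883
outer loop
vertex 1.003 -2.366 -1.684
vertex 0.449 -1.72 -1.379
vertex 0.108 -2.451 -1.788
endloop
endfacet
facet normal 0.048 -0.934 0.353
outer loop
vertex 1.003 -2.366 -1.684
vertex 0.108 -2.451 -1.788
vertex 0.665 -2.678 -2.463
endloop
endfacet
facet normal 0.653 -0.757 0.020
outer loop
vertex 1.003 -2.366 -1.684
vertex 0.665 -2.678 -2.463
vertex 1.35 -2.088 -2.471
endloop
endfacet
facet normal 0.922 -0.181 0.343
outer loop
vertex 1.003 -2.366 -1.684
vertex 1.35 -2.088 -2.471
vertex 1.217 -1.496 -1.801
endloop
endfacet
facet normal 0.215 0.645 0.733
outer loop
vertex 0.449 -1.72 -1.379
vertex 1.217 -1.496 -1.801
vertex 0.455 -1.042 -1.977
endloop
endfacet
facet normal -0.660 -0.108 0.743
outer loop
vertex 0.108 -2.451 -1.788
vertex 0.449 -1.72 -1.379
vertex -0.23 -1.632 -1.969
endloop
endfacet
facet normal -0.489 -0.865 -0.113
outer loop
vertex 0.665 -2.678 -2.463
vertex 0.108 -2.451 -1.788
vertex -0.097 -2.224 -2.639
endloop
endfacet
facet normal 0.491 -0.579 -0.651
outer loop
vertex 1.35 -2.088 -2.471
vertex 0.665 -2.678 -2.463
vertex 0.671 -2.0 -3.061
endloop
endfacet
facet normal 0.926 0.354 -0.129
outer loop
vertex 1.217 -1.496 -1.801
vertex 1.35 -2.088 -2.471
vertex 1.012 -1.269 -2.652
endloop
endfacet

endsolid


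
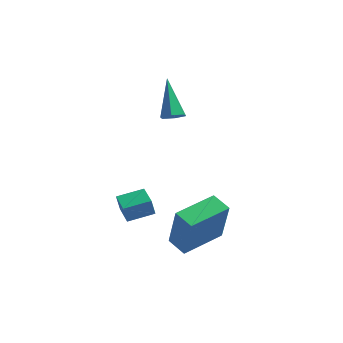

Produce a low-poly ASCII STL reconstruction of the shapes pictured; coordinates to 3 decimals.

solid 
facet normal -0.832 -0.522 -0.186
outer loop
vertex -3.724 -2.131 -1.775
vertex -4.317 -1.17 -1.821
vertex -3.575 -2.078 -2.589
endloop
endfacet
facet normal 0.525 -0.850 0.041
outer loop
vertex -2.543 -1.43 -2.359
vertex -3.724 -2.131 -1.775
vertex -3.575 -2.078 -2.589
endloop
endfacet
facet normal -0.832 -0.523 -0.185
outer loop
vertex -3.575 -2.078 -2.589
vertex -4.317 -1.17 -1.821
vertex -4.168 -1.118 -2.636
endloop
endfacet
facet normal 0.179 0.063 -0.982
outer loop
vertex -4.168 -1.118 -2.636
vertex -2.543 -1.43 -2.359
vertex -3.575 -2.078 -2.589
endloop
endfacet
facet normal -0.179 -0.063 0.982
outer loop
vertex -3.724 -2.131 -1.775
vertex -3.285 -0.522 -1.591
vertex -4.317 -1.17 -1.821
endloop
endfacet
facet normal 0.525 -0.850 0.042
outer loop
vertex -2.692 -1.482 -1.544
vertex -3.724 -2.131 -1.775
vertex -2.543 -1.43 -2.359
endloop
endfacet
facet normal -0.180 -0.063 0.982
outer loop
vertex -2.692 -1.482 -1.544
vertex -3.285 -0.522 -1.591
vertex -3.724 -2.131 -1.775
endloop
endfacet
facet normal -0.525 0.850 -0.042
outer loop
vertex -4.317 -1.17 -1.821
vertex -3.285 -0.522 -1.591
vertex -4.168 -1.118 -2.636
endloop
endfacet
facet normal 0.180 0.064 -0.982
outer loop
vertex -3.136 -0.469 -2.405
vertex -2.543 -1.43 -2.359
vertex -4.168 -1.118 -2.636
endloop
endfacet
facet normal -0.525 0.850 -0.041
outer loop
vertex -4.168 -1.118 -2.636
vertex -3.285 -0.522 -1.591
vertex -3.136 -0.469 -2.405
endloop
endfacet
facet normal 0.832 0.522 0.185
outer loop
vertex -3.136 -0.469 -2.405
vertex -2.692 -1.482 -1.544
vertex -2.543 -1.43 -2.359
endloop
endfacet
facet normal 0.832 0.523 0.186
outer loop
vertex -3.285 -0.522 -1.591
vertex -2.692 -1.482 -1.544
vertex -3.136 -0.469 -2.405
endloop
endfacet
facet normal -0.566 -0.823 -0.041
outer loop
vertex -0.413 -3.714 -0.975
vertex -1.202 -3.183 -0.736
vertex -0.8 -3.344 -3.068
endloop
endfacet
facet normal 0.804 -0.542 -0.244
outer loop
vertex 0.362 -1.657 -2.984
vertex -0.413 -3.714 -0.975
vertex -0.8 -3.344 -3.068
endloop
endfacet
facet normal -0.567 -0.823 -0.041
outer loop
vertex -0.8 -3.344 -3.068
vertex -1.202 -3.183 -0.736
vertex -1.588 -2.813 -2.829
endloop
endfacet
facet normal -0.179 0.171 -0.969
outer loop
vertex -1.588 -2.813 -2.829
vertex 0.362 -1.657 -2.984
vertex -0.8 -3.344 -3.068
endloop
endfacet
facet normal 0.178 -0.171 0.969
outer loop
vertex -0.413 -3.714 -0.975
vertex -0.04 -1.496 -0.652
vertex -1.202 -3.183 -0.736
endloop
endfacet
facet normal 0.804 -0.541 -0.244
outer loop
vertex 0.748 -2.027 -0.891
vertex -0.413 -3.714 -0.975
vertex 0.362 -1.657 -2.984
endloop
endfacet
facet normal 0.179 -0.171 0.969
outer loop
vertex 0.748 -2.027 -0.891
vertex -0.04 -1.496 -0.652
vertex -0.413 -3.714 -0.975
endloop
endfacet
facet normal -0.804 0.542 0.244
outer loop
vertex -1.202 -3.183 -0.736
vertex -0.04 -1.496 -0.652
vertex -1.588 -2.813 -2.829
endloop
endfacet
facet normal -0.178 0.171 -0.969
outer loop
vertex -0.427 -1.126 -2.745
vertex 0.362 -1.657 -2.984
vertex -1.588 -2.813 -2.829
endloop
endfacet
facet normal -0.804 0.541 0.244
outer loop
vertex -1.588 -2.813 -2.829
vertex -0.04 -1.496 -0.652
vertex -0.427 -1.126 -2.745
endloop
endfacet
facet normal 0.566 0.823 0.041
outer loop
vertex -0.427 -1.126 -2.745
vertex 0.748 -2.027 -0.891
vertex 0.362 -1.657 -2.984
endloop
endfacet
facet normal 0.567 0.823 0.041
outer loop
vertex -0.04 -1.496 -0.652
vertex 0.748 -2.027 -0.891
vertex -0.427 -1.126 -2.745
endloop
endfacet
facet normal 0.297 -0.616 -0.730
outer loop
vertex -1.86 0.948 2.263
vertex -2.32 0.608 2.363
vertex -2.358 1.042 1.981
endloop
endfacet
facet normal 0.334 0.897 -0.290
outer loop
vertex -1.86 0.948 2.263
vertex -2.358 1.042 1.981
vertex -2.92 1.852 3.837
endloop
endfacet
facet normal 0.297 -0.616 -0.729
outer loop
vertex -2.358 1.042 1.981
vertex -2.32 0.608 2.363
vertex -2.817 0.702 2.081
endloop
endfacet
facet normal -0.590 0.659 -0.466
outer loop
vertex -2.358 1.042 1.981
vertex -2.817 0.702 2.081
vertex -2.92 1.852 3.837
endloop
endfacet
facet normal 0.297 -0.616 -0.729
outer loop
vertex -2.817 0.702 2.081
vertex -2.32 0.608 2.363
vertex -2.779 0.268 2.463
endloop
endfacet
facet normal -0.996 -0.088 -0.001
outer loop
vertex -2.817 0.702 2.081
vertex -2.779 0.268 2.463
vertex -2.92 1.852 3.837
endloop
endfacet
facet normal 0.297 -0.616 -0.730
outer loop
vertex -2.779 0.268 2.463
vertex -2.32 0.608 2.363
vertex -2.281 0.173 2.746
endloop
endfacet
facet normal -0.479 -0.599 0.642
outer loop
vertex -2.779 0.268 2.463
vertex -2.281 0.173 2.746
vertex -2.92 1.852 3.837
endloop
endfacet
facet normal 0.297 -0.616 -0.730
outer loop
vertex -2.281 0.173 2.746
vertex -2.32 0.608 2.363
vertex -1.822 0.513 2.646
endloop
endfacet
facet normal 0.446 -0.362 0.818
outer loop
vertex -2.281 0.173 2.746
vertex -1.822 0.513 2.646
vertex -2.92 1.852 3.837
endloop
endfacet
facet normal 0.297 -0.616 -0.729
outer loop
vertex -1.822 0.513 2.646
vertex -2.32 0.608 2.363
vertex -1.86 0.948 2.263
endloop
endfacet
facet normal 0.853 0.385 0.353
outer loop
vertex -1.822 0.513 2.646
vertex -1.86 0.948 2.263
vertex -2.92 1.852 3.837
endloop
endfacet

endsolid


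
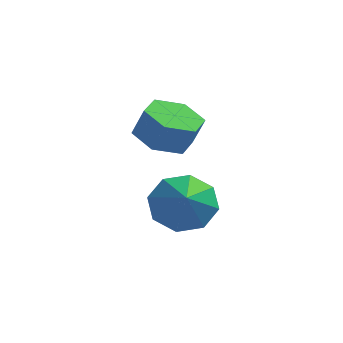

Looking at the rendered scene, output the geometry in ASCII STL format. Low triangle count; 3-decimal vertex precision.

solid 
facet normal -0.264 0.732 -0.628
outer loop
vertex -0.566 4.044 -0.67
vertex -1.304 3.413 -1.095
vertex -1.282 4.108 -0.295
endloop
endfacet
facet normal 0.469 0.108 0.877
outer loop
vertex -0.566 4.044 -0.67
vertex -1.282 4.108 -0.295
vertex -0.956 2.447 -0.265
endloop
endfacet
facet normal -0.264 0.732 -0.628
outer loop
vertex -1.282 4.108 -0.295
vertex -1.304 3.413 -1.095
vertex -2.011 3.765 -0.388
endloop
endfacet
facet normal -0.124 -0.006 0.992
outer loop
vertex -1.282 4.108 -0.295
vertex -2.011 3.765 -0.388
vertex -0.956 2.447 -0.265
endloop
endfacet
facet normal -0.264 0.732 -0.628
outer loop
vertex -2.011 3.765 -0.388
vertex -1.304 3.413 -1.095
vertex -2.326 3.216 -0.895
endloop
endfacet
facet normal -0.552 -0.372 0.746
outer loop
vertex -2.011 3.765 -0.388
vertex -2.326 3.216 -0.895
vertex -0.956 2.447 -0.265
endloop
endfacet
facet normal -0.264 0.732 -0.629
outer loop
vertex -2.326 3.216 -0.895
vertex -1.304 3.413 -1.095
vertex -2.043 2.782 -1.519
endloop
endfacet
facet normal -0.565 -0.775 0.283
outer loop
vertex -2.326 3.216 -0.895
vertex -2.043 2.782 -1.519
vertex -0.956 2.447 -0.265
endloop
endfacet
facet normal -0.264 0.732 -0.628
outer loop
vertex -2.043 2.782 -1.519
vertex -1.304 3.413 -1.095
vertex -1.326 2.718 -1.895
endloop
endfacet
facet normal -0.154 -0.980 -0.128
outer loop
vertex -2.043 2.782 -1.519
vertex -1.326 2.718 -1.895
vertex -0.956 2.447 -0.265
endloop
endfacet
facet normal -0.264 0.732 -0.628
outer loop
vertex -1.326 2.718 -1.895
vertex -1.304 3.413 -1.095
vertex -0.597 3.061 -1.802
endloop
endfacet
facet normal 0.438 -0.865 -0.243
outer loop
vertex -1.326 2.718 -1.895
vertex -0.597 3.061 -1.802
vertex -0.956 2.447 -0.265
endloop
endfacet
facet normal -0.263 0.732 -0.628
outer loop
vertex -0.597 3.061 -1.802
vertex -1.304 3.413 -1.095
vertex -0.282 3.61 -1.294
endloop
endfacet
facet normal 0.866 -0.500 0.003
outer loop
vertex -0.597 3.061 -1.802
vertex -0.282 3.61 -1.294
vertex -0.956 2.447 -0.265
endloop
endfacet
facet normal -0.263 0.732 -0.629
outer loop
vertex -0.282 3.61 -1.294
vertex -1.304 3.413 -1.095
vertex -0.566 4.044 -0.67
endloop
endfacet
facet normal 0.879 -0.096 0.467
outer loop
vertex -0.282 3.61 -1.294
vertex -0.566 4.044 -0.67
vertex -0.956 2.447 -0.265
endloop
endfacet
facet normal -0.363 0.012 -0.932
outer loop
vertex -1.094 3.665 1.346
vertex -1.875 3.236 1.645
vertex -1.828 4.175 1.639
endloop
endfacet
facet normal 0.509 0.840 -0.187
outer loop
vertex -1.094 3.665 1.346
vertex -1.828 4.175 1.639
vertex -0.723 3.652 2.296
endloop
endfacet
facet normal 0.509 0.840 -0.187
outer loop
vertex -0.723 3.652 2.296
vertex -1.828 4.175 1.639
vertex -1.457 4.162 2.589
endloop
endfacet
facet normal 0.363 -0.013 0.932
outer loop
vertex -0.723 3.652 2.296
vertex -1.457 4.162 2.589
vertex -1.505 3.224 2.595
endloop
endfacet
facet normal -0.363 0.012 -0.932
outer loop
vertex -1.828 4.175 1.639
vertex -1.875 3.236 1.645
vertex -2.609 3.746 1.938
endloop
endfacet
facet normal -0.421 0.890 0.177
outer loop
vertex -1.828 4.175 1.639
vertex -2.609 3.746 1.938
vertex -1.457 4.162 2.589
endloop
endfacet
facet normal -0.421 0.890 0.176
outer loop
vertex -1.457 4.162 2.589
vertex -2.609 3.746 1.938
vertex -2.238 3.734 2.888
endloop
endfacet
facet normal 0.364 -0.013 0.931
outer loop
vertex -1.457 4.162 2.589
vertex -2.238 3.734 2.888
vertex -1.505 3.224 2.595
endloop
endfacet
facet normal -0.363 0.013 -0.932
outer loop
vertex -2.609 3.746 1.938
vertex -1.875 3.236 1.645
vertex -2.657 2.808 1.944
endloop
endfacet
facet normal -0.930 0.050 0.364
outer loop
vertex -2.609 3.746 1.938
vertex -2.657 2.808 1.944
vertex -2.238 3.734 2.888
endloop
endfacet
facet normal -0.930 0.050 0.364
outer loop
vertex -2.238 3.734 2.888
vertex -2.657 2.808 1.944
vertex -2.286 2.795 2.894
endloop
endfacet
facet normal 0.364 -0.013 0.931
outer loop
vertex -2.238 3.734 2.888
vertex -2.286 2.795 2.894
vertex -1.505 3.224 2.595
endloop
endfacet
facet normal -0.363 0.013 -0.932
outer loop
vertex -2.657 2.808 1.944
vertex -1.875 3.236 1.645
vertex -1.923 2.298 1.651
endloop
endfacet
facet normal -0.509 -0.840 0.187
outer loop
vertex -2.657 2.808 1.944
vertex -1.923 2.298 1.651
vertex -2.286 2.795 2.894
endloop
endfacet
facet normal -0.509 -0.840 0.187
outer loop
vertex -2.286 2.795 2.894
vertex -1.923 2.298 1.651
vertex -1.552 2.285 2.601
endloop
endfacet
facet normal 0.363 -0.012 0.932
outer loop
vertex -2.286 2.795 2.894
vertex -1.552 2.285 2.601
vertex -1.505 3.224 2.595
endloop
endfacet
facet normal -0.364 0.013 -0.931
outer loop
vertex -1.923 2.298 1.651
vertex -1.875 3.236 1.645
vertex -1.142 2.726 1.352
endloop
endfacet
facet normal 0.420 -0.890 -0.176
outer loop
vertex -1.923 2.298 1.651
vertex -1.142 2.726 1.352
vertex -1.552 2.285 2.601
endloop
endfacet
facet normal 0.421 -0.890 -0.176
outer loop
vertex -1.552 2.285 2.601
vertex -1.142 2.726 1.352
vertex -0.771 2.714 2.302
endloop
endfacet
facet normal 0.363 -0.012 0.932
outer loop
vertex -1.552 2.285 2.601
vertex -0.771 2.714 2.302
vertex -1.505 3.224 2.595
endloop
endfacet
facet normal -0.364 0.013 -0.931
outer loop
vertex -1.142 2.726 1.352
vertex -1.875 3.236 1.645
vertex -1.094 3.665 1.346
endloop
endfacet
facet normal 0.930 -0.050 -0.364
outer loop
vertex -1.142 2.726 1.352
vertex -1.094 3.665 1.346
vertex -0.771 2.714 2.302
endloop
endfacet
facet normal 0.930 -0.050 -0.364
outer loop
vertex -0.771 2.714 2.302
vertex -1.094 3.665 1.346
vertex -0.723 3.652 2.296
endloop
endfacet
facet normal 0.363 -0.013 0.932
outer loop
vertex -0.771 2.714 2.302
vertex -0.723 3.652 2.296
vertex -1.505 3.224 2.595
endloop
endfacet

endsolid


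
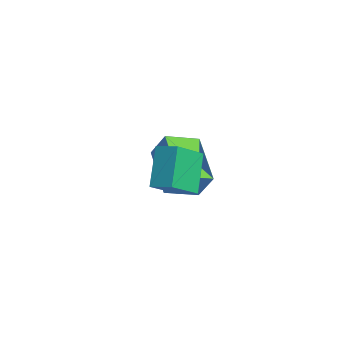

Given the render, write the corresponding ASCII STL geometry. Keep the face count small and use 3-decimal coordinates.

solid 
facet normal -0.460 -0.269 -0.846
outer loop
vertex -1.208 1.22 -1.671
vertex -1.241 2.502 -2.06
vertex 0.709 0.976 -2.636
endloop
endfacet
facet normal 0.024 -0.957 0.290
outer loop
vertex 1.261 1.298 -1.62
vertex -1.208 1.22 -1.671
vertex 0.709 0.976 -2.636
endloop
endfacet
facet normal -0.460 -0.269 -0.846
outer loop
vertex 0.709 0.976 -2.636
vertex -1.241 2.502 -2.06
vertex 0.676 2.258 -3.025
endloop
endfacet
facet normal 0.888 -0.113 -0.447
outer loop
vertex 0.676 2.258 -3.025
vertex 1.261 1.298 -1.62
vertex 0.709 0.976 -2.636
endloop
endfacet
facet normal -0.888 0.113 0.447
outer loop
vertex -1.208 1.22 -1.671
vertex -0.689 2.824 -1.044
vertex -1.241 2.502 -2.06
endloop
endfacet
facet normal 0.024 -0.957 0.290
outer loop
vertex -0.656 1.542 -0.655
vertex -1.208 1.22 -1.671
vertex 1.261 1.298 -1.62
endloop
endfacet
facet normal -0.888 0.113 0.447
outer loop
vertex -0.656 1.542 -0.655
vertex -0.689 2.824 -1.044
vertex -1.208 1.22 -1.671
endloop
endfacet
facet normal -0.024 0.957 -0.290
outer loop
vertex -1.241 2.502 -2.06
vertex -0.689 2.824 -1.044
vertex 0.676 2.258 -3.025
endloop
endfacet
facet normal 0.888 -0.113 -0.447
outer loop
vertex 1.228 2.58 -2.009
vertex 1.261 1.298 -1.62
vertex 0.676 2.258 -3.025
endloop
endfacet
facet normal -0.024 0.957 -0.290
outer loop
vertex 0.676 2.258 -3.025
vertex -0.689 2.824 -1.044
vertex 1.228 2.58 -2.009
endloop
endfacet
facet normal 0.460 0.269 0.846
outer loop
vertex 1.228 2.58 -2.009
vertex -0.656 1.542 -0.655
vertex 1.261 1.298 -1.62
endloop
endfacet
facet normal 0.460 0.269 0.846
outer loop
vertex -0.689 2.824 -1.044
vertex -0.656 1.542 -0.655
vertex 1.228 2.58 -2.009
endloop
endfacet
facet normal -0.761 -0.598 -0.251
outer loop
vertex 3.694 -0.625 -0.473
vertex 2.843 -0.098 0.851
vertex 3.078 0.516 -1.322
endloop
endfacet
facet normal 0.513 -0.317 -0.798
outer loop
vertex 3.717 1.018 -1.111
vertex 3.694 -0.625 -0.473
vertex 3.078 0.516 -1.322
endloop
endfacet
facet normal -0.761 -0.598 -0.251
outer loop
vertex 3.078 0.516 -1.322
vertex 2.843 -0.098 0.851
vertex 2.227 1.043 0.002
endloop
endfacet
facet normal -0.397 0.736 -0.548
outer loop
vertex 2.227 1.043 0.002
vertex 3.717 1.018 -1.111
vertex 3.078 0.516 -1.322
endloop
endfacet
facet normal 0.397 -0.736 0.548
outer loop
vertex 3.694 -0.625 -0.473
vertex 3.482 0.404 1.062
vertex 2.843 -0.098 0.851
endloop
endfacet
facet normal 0.513 -0.317 -0.798
outer loop
vertex 4.333 -0.123 -0.262
vertex 3.694 -0.625 -0.473
vertex 3.717 1.018 -1.111
endloop
endfacet
facet normal 0.397 -0.736 0.548
outer loop
vertex 4.333 -0.123 -0.262
vertex 3.482 0.404 1.062
vertex 3.694 -0.625 -0.473
endloop
endfacet
facet normal -0.513 0.317 0.798
outer loop
vertex 2.843 -0.098 0.851
vertex 3.482 0.404 1.062
vertex 2.227 1.043 0.002
endloop
endfacet
facet normal -0.397 0.736 -0.548
outer loop
vertex 2.866 1.545 0.213
vertex 3.717 1.018 -1.111
vertex 2.227 1.043 0.002
endloop
endfacet
facet normal -0.513 0.317 0.798
outer loop
vertex 2.227 1.043 0.002
vertex 3.482 0.404 1.062
vertex 2.866 1.545 0.213
endloop
endfacet
facet normal 0.761 0.598 0.251
outer loop
vertex 2.866 1.545 0.213
vertex 4.333 -0.123 -0.262
vertex 3.717 1.018 -1.111
endloop
endfacet
facet normal 0.761 0.598 0.251
outer loop
vertex 3.482 0.404 1.062
vertex 4.333 -0.123 -0.262
vertex 2.866 1.545 0.213
endloop
endfacet

endsolid


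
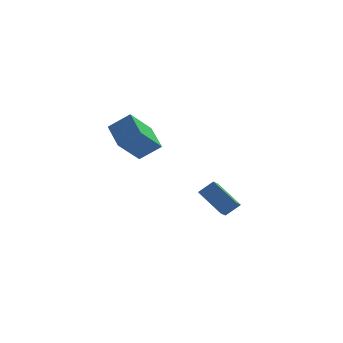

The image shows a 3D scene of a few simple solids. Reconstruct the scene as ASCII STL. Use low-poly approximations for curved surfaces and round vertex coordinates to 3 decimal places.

solid 
facet normal -0.615 0.561 0.554
outer loop
vertex 0.749 1.601 -3.238
vertex 1.526 1.778 -2.554
vertex 0.991 2.322 -3.699
endloop
endfacet
facet normal -0.740 -0.168 -0.651
outer loop
vertex 2.154 1.262 -4.746
vertex 0.749 1.601 -3.238
vertex 0.991 2.322 -3.699
endloop
endfacet
facet normal -0.615 0.561 0.554
outer loop
vertex 0.991 2.322 -3.699
vertex 1.526 1.778 -2.554
vertex 1.768 2.499 -3.016
endloop
endfacet
facet normal 0.272 0.811 -0.519
outer loop
vertex 1.768 2.499 -3.016
vertex 2.154 1.262 -4.746
vertex 0.991 2.322 -3.699
endloop
endfacet
facet normal -0.272 -0.811 0.519
outer loop
vertex 0.749 1.601 -3.238
vertex 2.689 0.718 -3.601
vertex 1.526 1.778 -2.554
endloop
endfacet
facet normal -0.740 -0.169 -0.651
outer loop
vertex 1.912 0.541 -4.284
vertex 0.749 1.601 -3.238
vertex 2.154 1.262 -4.746
endloop
endfacet
facet normal -0.272 -0.810 0.519
outer loop
vertex 1.912 0.541 -4.284
vertex 2.689 0.718 -3.601
vertex 0.749 1.601 -3.238
endloop
endfacet
facet normal 0.740 0.169 0.651
outer loop
vertex 1.526 1.778 -2.554
vertex 2.689 0.718 -3.601
vertex 1.768 2.499 -3.016
endloop
endfacet
facet normal 0.272 0.810 -0.519
outer loop
vertex 2.931 1.439 -4.062
vertex 2.154 1.262 -4.746
vertex 1.768 2.499 -3.016
endloop
endfacet
facet normal 0.740 0.168 0.652
outer loop
vertex 1.768 2.499 -3.016
vertex 2.689 0.718 -3.601
vertex 2.931 1.439 -4.062
endloop
endfacet
facet normal 0.615 -0.561 -0.554
outer loop
vertex 2.931 1.439 -4.062
vertex 1.912 0.541 -4.284
vertex 2.154 1.262 -4.746
endloop
endfacet
facet normal 0.615 -0.561 -0.554
outer loop
vertex 2.689 0.718 -3.601
vertex 1.912 0.541 -4.284
vertex 2.931 1.439 -4.062
endloop
endfacet
facet normal -0.796 -0.017 -0.605
outer loop
vertex -3.067 -3.56 2.078
vertex -3.621 -2.144 2.767
vertex -2.09 -2.539 0.764
endloop
endfacet
facet normal 0.332 -0.848 -0.413
outer loop
vertex -0.999 -2.516 1.593
vertex -3.067 -3.56 2.078
vertex -2.09 -2.539 0.764
endloop
endfacet
facet normal -0.796 -0.016 -0.605
outer loop
vertex -2.09 -2.539 0.764
vertex -3.621 -2.144 2.767
vertex -2.643 -1.122 1.453
endloop
endfacet
facet normal 0.506 0.529 -0.681
outer loop
vertex -2.643 -1.122 1.453
vertex -0.999 -2.516 1.593
vertex -2.09 -2.539 0.764
endloop
endfacet
facet normal -0.506 -0.529 0.681
outer loop
vertex -3.067 -3.56 2.078
vertex -2.53 -2.121 3.596
vertex -3.621 -2.144 2.767
endloop
endfacet
facet normal 0.331 -0.848 -0.413
outer loop
vertex -1.977 -3.538 2.907
vertex -3.067 -3.56 2.078
vertex -0.999 -2.516 1.593
endloop
endfacet
facet normal -0.507 -0.529 0.681
outer loop
vertex -1.977 -3.538 2.907
vertex -2.53 -2.121 3.596
vertex -3.067 -3.56 2.078
endloop
endfacet
facet normal -0.332 0.848 0.413
outer loop
vertex -3.621 -2.144 2.767
vertex -2.53 -2.121 3.596
vertex -2.643 -1.122 1.453
endloop
endfacet
facet normal 0.507 0.529 -0.680
outer loop
vertex -1.553 -1.1 2.282
vertex -0.999 -2.516 1.593
vertex -2.643 -1.122 1.453
endloop
endfacet
facet normal -0.331 0.848 0.413
outer loop
vertex -2.643 -1.122 1.453
vertex -2.53 -2.121 3.596
vertex -1.553 -1.1 2.282
endloop
endfacet
facet normal 0.796 0.017 0.605
outer loop
vertex -1.553 -1.1 2.282
vertex -1.977 -3.538 2.907
vertex -0.999 -2.516 1.593
endloop
endfacet
facet normal 0.796 0.017 0.605
outer loop
vertex -2.53 -2.121 3.596
vertex -1.977 -3.538 2.907
vertex -1.553 -1.1 2.282
endloop
endfacet

endsolid


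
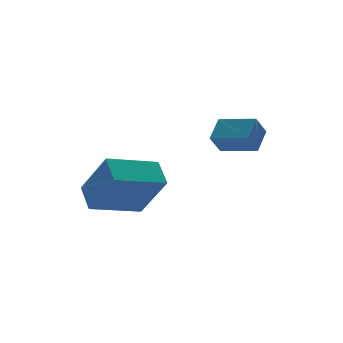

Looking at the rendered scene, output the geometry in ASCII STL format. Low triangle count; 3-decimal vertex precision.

solid 
facet normal -0.563 -0.206 0.801
outer loop
vertex 3.032 -0.704 4.255
vertex 2.217 0.517 3.997
vertex 2.35 -1.293 3.624
endloop
endfacet
facet normal 0.547 -0.819 0.173
outer loop
vertex 2.883 -1.097 2.863
vertex 3.032 -0.704 4.255
vertex 2.35 -1.293 3.624
endloop
endfacet
facet normal -0.562 -0.206 0.801
outer loop
vertex 2.35 -1.293 3.624
vertex 2.217 0.517 3.997
vertex 1.534 -0.072 3.366
endloop
endfacet
facet normal -0.621 -0.536 -0.573
outer loop
vertex 1.534 -0.072 3.366
vertex 2.883 -1.097 2.863
vertex 2.35 -1.293 3.624
endloop
endfacet
facet normal 0.621 0.535 0.573
outer loop
vertex 3.032 -0.704 4.255
vertex 2.75 0.713 3.236
vertex 2.217 0.517 3.997
endloop
endfacet
facet normal 0.547 -0.819 0.173
outer loop
vertex 3.566 -0.508 3.494
vertex 3.032 -0.704 4.255
vertex 2.883 -1.097 2.863
endloop
endfacet
facet normal 0.620 0.536 0.573
outer loop
vertex 3.566 -0.508 3.494
vertex 2.75 0.713 3.236
vertex 3.032 -0.704 4.255
endloop
endfacet
facet normal -0.547 0.819 -0.172
outer loop
vertex 2.217 0.517 3.997
vertex 2.75 0.713 3.236
vertex 1.534 -0.072 3.366
endloop
endfacet
facet normal -0.620 -0.535 -0.573
outer loop
vertex 2.068 0.124 2.605
vertex 2.883 -1.097 2.863
vertex 1.534 -0.072 3.366
endloop
endfacet
facet normal -0.547 0.819 -0.173
outer loop
vertex 1.534 -0.072 3.366
vertex 2.75 0.713 3.236
vertex 2.068 0.124 2.605
endloop
endfacet
facet normal 0.562 0.206 -0.801
outer loop
vertex 2.068 0.124 2.605
vertex 3.566 -0.508 3.494
vertex 2.883 -1.097 2.863
endloop
endfacet
facet normal 0.562 0.207 -0.801
outer loop
vertex 2.75 0.713 3.236
vertex 3.566 -0.508 3.494
vertex 2.068 0.124 2.605
endloop
endfacet
facet normal -0.968 0.012 0.249
outer loop
vertex -1.735 1.5 2.441
vertex -2.171 2.685 0.688
vertex -1.913 0.48 1.796
endloop
endfacet
facet normal 0.201 -0.548 0.812
outer loop
vertex 0.131 0.455 1.272
vertex -1.735 1.5 2.441
vertex -1.913 0.48 1.796
endloop
endfacet
facet normal -0.969 0.011 0.248
outer loop
vertex -1.913 0.48 1.796
vertex -2.171 2.685 0.688
vertex -2.348 1.665 0.043
endloop
endfacet
facet normal -0.146 -0.836 -0.529
outer loop
vertex -2.348 1.665 0.043
vertex 0.131 0.455 1.272
vertex -1.913 0.48 1.796
endloop
endfacet
facet normal 0.146 0.836 0.529
outer loop
vertex -1.735 1.5 2.441
vertex -0.127 2.66 0.164
vertex -2.171 2.685 0.688
endloop
endfacet
facet normal 0.201 -0.548 0.812
outer loop
vertex 0.308 1.475 1.917
vertex -1.735 1.5 2.441
vertex 0.131 0.455 1.272
endloop
endfacet
facet normal 0.146 0.836 0.529
outer loop
vertex 0.308 1.475 1.917
vertex -0.127 2.66 0.164
vertex -1.735 1.5 2.441
endloop
endfacet
facet normal -0.201 0.548 -0.812
outer loop
vertex -2.171 2.685 0.688
vertex -0.127 2.66 0.164
vertex -2.348 1.665 0.043
endloop
endfacet
facet normal -0.146 -0.836 -0.529
outer loop
vertex -0.305 1.64 -0.481
vertex 0.131 0.455 1.272
vertex -2.348 1.665 0.043
endloop
endfacet
facet normal -0.201 0.548 -0.812
outer loop
vertex -2.348 1.665 0.043
vertex -0.127 2.66 0.164
vertex -0.305 1.64 -0.481
endloop
endfacet
facet normal 0.969 -0.011 -0.248
outer loop
vertex -0.305 1.64 -0.481
vertex 0.308 1.475 1.917
vertex 0.131 0.455 1.272
endloop
endfacet
facet normal 0.969 -0.012 -0.248
outer loop
vertex -0.127 2.66 0.164
vertex 0.308 1.475 1.917
vertex -0.305 1.64 -0.481
endloop
endfacet

endsolid


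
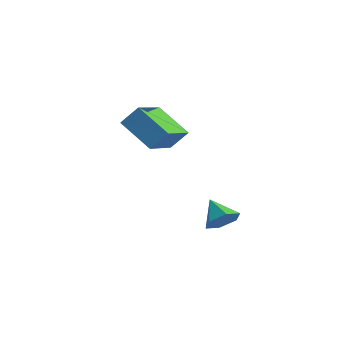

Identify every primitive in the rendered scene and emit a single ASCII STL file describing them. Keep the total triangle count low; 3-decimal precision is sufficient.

solid 
facet normal 0.803 -0.137 -0.580
outer loop
vertex 2.681 -2.669 -1.604
vertex 2.242 -2.478 -2.257
vertex 2.635 -1.899 -1.849
endloop
endfacet
facet normal 0.140 0.308 0.941
outer loop
vertex 2.681 -2.669 -1.604
vertex 2.635 -1.899 -1.849
vertex 1.198 -2.302 -1.503
endloop
endfacet
facet normal 0.803 -0.136 -0.581
outer loop
vertex 2.635 -1.899 -1.849
vertex 2.242 -2.478 -2.257
vertex 2.195 -1.707 -2.502
endloop
endfacet
facet normal -0.164 0.911 0.379
outer loop
vertex 2.635 -1.899 -1.849
vertex 2.195 -1.707 -2.502
vertex 1.198 -2.302 -1.503
endloop
endfacet
facet normal 0.804 -0.135 -0.580
outer loop
vertex 2.195 -1.707 -2.502
vertex 2.242 -2.478 -2.257
vertex 1.803 -2.287 -2.91
endloop
endfacet
facet normal -0.687 0.667 -0.288
outer loop
vertex 2.195 -1.707 -2.502
vertex 1.803 -2.287 -2.91
vertex 1.198 -2.302 -1.503
endloop
endfacet
facet normal 0.803 -0.135 -0.580
outer loop
vertex 1.803 -2.287 -2.91
vertex 2.242 -2.478 -2.257
vertex 1.85 -3.057 -2.665
endloop
endfacet
facet normal -0.903 -0.179 -0.390
outer loop
vertex 1.803 -2.287 -2.91
vertex 1.85 -3.057 -2.665
vertex 1.198 -2.302 -1.503
endloop
endfacet
facet normal 0.803 -0.135 -0.580
outer loop
vertex 1.85 -3.057 -2.665
vertex 2.242 -2.478 -2.257
vertex 2.289 -3.249 -2.012
endloop
endfacet
facet normal -0.599 -0.782 0.172
outer loop
vertex 1.85 -3.057 -2.665
vertex 2.289 -3.249 -2.012
vertex 1.198 -2.302 -1.503
endloop
endfacet
facet normal 0.804 -0.135 -0.580
outer loop
vertex 2.289 -3.249 -2.012
vertex 2.242 -2.478 -2.257
vertex 2.681 -2.669 -1.604
endloop
endfacet
facet normal -0.076 -0.539 0.839
outer loop
vertex 2.289 -3.249 -2.012
vertex 2.681 -2.669 -1.604
vertex 1.198 -2.302 -1.503
endloop
endfacet
facet normal -0.382 -0.535 -0.754
outer loop
vertex -0.89 -5.271 3.069
vertex -1.749 -3.521 2.263
vertex 0.645 -4.973 2.081
endloop
endfacet
facet normal 0.407 -0.829 0.383
outer loop
vertex 1.069 -4.379 2.917
vertex -0.89 -5.271 3.069
vertex 0.645 -4.973 2.081
endloop
endfacet
facet normal -0.382 -0.535 -0.754
outer loop
vertex 0.645 -4.973 2.081
vertex -1.749 -3.521 2.263
vertex -0.214 -3.223 1.274
endloop
endfacet
facet normal 0.830 0.161 -0.535
outer loop
vertex -0.214 -3.223 1.274
vertex 1.069 -4.379 2.917
vertex 0.645 -4.973 2.081
endloop
endfacet
facet normal -0.829 -0.161 0.535
outer loop
vertex -0.89 -5.271 3.069
vertex -1.325 -2.927 3.099
vertex -1.749 -3.521 2.263
endloop
endfacet
facet normal 0.407 -0.829 0.382
outer loop
vertex -0.466 -4.677 3.906
vertex -0.89 -5.271 3.069
vertex 1.069 -4.379 2.917
endloop
endfacet
facet normal -0.830 -0.161 0.534
outer loop
vertex -0.466 -4.677 3.906
vertex -1.325 -2.927 3.099
vertex -0.89 -5.271 3.069
endloop
endfacet
facet normal -0.407 0.829 -0.383
outer loop
vertex -1.749 -3.521 2.263
vertex -1.325 -2.927 3.099
vertex -0.214 -3.223 1.274
endloop
endfacet
facet normal 0.830 0.161 -0.535
outer loop
vertex 0.21 -2.629 2.111
vertex 1.069 -4.379 2.917
vertex -0.214 -3.223 1.274
endloop
endfacet
facet normal -0.407 0.829 -0.382
outer loop
vertex -0.214 -3.223 1.274
vertex -1.325 -2.927 3.099
vertex 0.21 -2.629 2.111
endloop
endfacet
facet normal 0.382 0.535 0.754
outer loop
vertex 0.21 -2.629 2.111
vertex -0.466 -4.677 3.906
vertex 1.069 -4.379 2.917
endloop
endfacet
facet normal 0.381 0.535 0.754
outer loop
vertex -1.325 -2.927 3.099
vertex -0.466 -4.677 3.906
vertex 0.21 -2.629 2.111
endloop
endfacet

endsolid


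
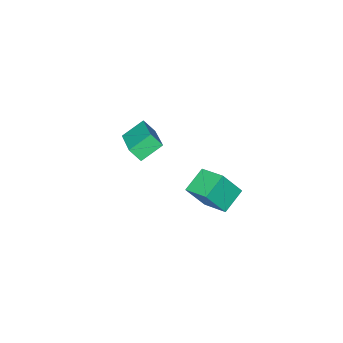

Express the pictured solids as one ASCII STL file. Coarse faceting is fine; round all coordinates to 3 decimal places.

solid 
facet normal -0.356 0.559 -0.749
outer loop
vertex 1.576 2.416 1.711
vertex 2.573 2.137 1.029
vertex 0.538 0.676 0.905
endloop
endfacet
facet normal -0.804 0.224 0.551
outer loop
vertex 0.827 0.223 1.511
vertex 1.576 2.416 1.711
vertex 0.538 0.676 0.905
endloop
endfacet
facet normal -0.356 0.559 -0.749
outer loop
vertex 0.538 0.676 0.905
vertex 2.573 2.137 1.029
vertex 1.536 0.397 0.223
endloop
endfacet
facet normal -0.476 -0.798 -0.370
outer loop
vertex 1.536 0.397 0.223
vertex 0.827 0.223 1.511
vertex 0.538 0.676 0.905
endloop
endfacet
facet normal 0.476 0.798 0.369
outer loop
vertex 1.576 2.416 1.711
vertex 2.862 1.684 1.635
vertex 2.573 2.137 1.029
endloop
endfacet
facet normal -0.804 0.225 0.550
outer loop
vertex 1.864 1.963 2.317
vertex 1.576 2.416 1.711
vertex 0.827 0.223 1.511
endloop
endfacet
facet normal 0.476 0.798 0.370
outer loop
vertex 1.864 1.963 2.317
vertex 2.862 1.684 1.635
vertex 1.576 2.416 1.711
endloop
endfacet
facet normal 0.804 -0.224 -0.551
outer loop
vertex 2.573 2.137 1.029
vertex 2.862 1.684 1.635
vertex 1.536 0.397 0.223
endloop
endfacet
facet normal -0.476 -0.798 -0.370
outer loop
vertex 1.824 -0.056 0.829
vertex 0.827 0.223 1.511
vertex 1.536 0.397 0.223
endloop
endfacet
facet normal 0.804 -0.225 -0.550
outer loop
vertex 1.536 0.397 0.223
vertex 2.862 1.684 1.635
vertex 1.824 -0.056 0.829
endloop
endfacet
facet normal 0.356 -0.559 0.749
outer loop
vertex 1.824 -0.056 0.829
vertex 1.864 1.963 2.317
vertex 0.827 0.223 1.511
endloop
endfacet
facet normal 0.356 -0.559 0.749
outer loop
vertex 2.862 1.684 1.635
vertex 1.864 1.963 2.317
vertex 1.824 -0.056 0.829
endloop
endfacet
facet normal -0.501 0.293 -0.815
outer loop
vertex -2.818 1.371 -4.473
vertex -2.801 2.805 -3.968
vertex -1.615 1.589 -5.134
endloop
endfacet
facet normal -0.012 -0.943 -0.332
outer loop
vertex -0.839 1.135 -3.872
vertex -2.818 1.371 -4.473
vertex -1.615 1.589 -5.134
endloop
endfacet
facet normal -0.501 0.292 -0.815
outer loop
vertex -1.615 1.589 -5.134
vertex -2.801 2.805 -3.968
vertex -1.598 3.023 -4.63
endloop
endfacet
facet normal 0.865 0.157 -0.476
outer loop
vertex -1.598 3.023 -4.63
vertex -0.839 1.135 -3.872
vertex -1.615 1.589 -5.134
endloop
endfacet
facet normal -0.865 -0.157 0.476
outer loop
vertex -2.818 1.371 -4.473
vertex -2.025 2.351 -2.706
vertex -2.801 2.805 -3.968
endloop
endfacet
facet normal -0.012 -0.943 -0.332
outer loop
vertex -2.042 0.917 -3.21
vertex -2.818 1.371 -4.473
vertex -0.839 1.135 -3.872
endloop
endfacet
facet normal -0.866 -0.157 0.475
outer loop
vertex -2.042 0.917 -3.21
vertex -2.025 2.351 -2.706
vertex -2.818 1.371 -4.473
endloop
endfacet
facet normal 0.012 0.943 0.332
outer loop
vertex -2.801 2.805 -3.968
vertex -2.025 2.351 -2.706
vertex -1.598 3.023 -4.63
endloop
endfacet
facet normal 0.866 0.157 -0.475
outer loop
vertex -0.822 2.569 -3.367
vertex -0.839 1.135 -3.872
vertex -1.598 3.023 -4.63
endloop
endfacet
facet normal 0.011 0.943 0.332
outer loop
vertex -1.598 3.023 -4.63
vertex -2.025 2.351 -2.706
vertex -0.822 2.569 -3.367
endloop
endfacet
facet normal 0.501 -0.293 0.814
outer loop
vertex -0.822 2.569 -3.367
vertex -2.042 0.917 -3.21
vertex -0.839 1.135 -3.872
endloop
endfacet
facet normal 0.501 -0.292 0.815
outer loop
vertex -2.025 2.351 -2.706
vertex -2.042 0.917 -3.21
vertex -0.822 2.569 -3.367
endloop
endfacet

endsolid


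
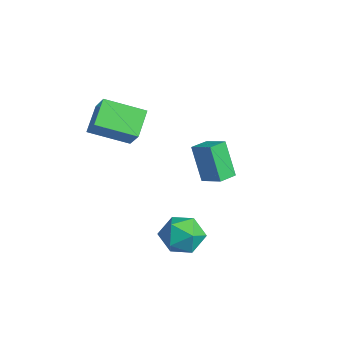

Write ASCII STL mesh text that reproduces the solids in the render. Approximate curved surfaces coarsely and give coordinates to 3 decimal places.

solid 
facet normal -0.632 0.513 0.581
outer loop
vertex -3.773 -4.055 3.342
vertex -2.99 -2.201 2.558
vertex -4.8 -4.084 2.249
endloop
endfacet
facet normal -0.362 -0.859 0.363
outer loop
vertex -3.77 -4.919 1.302
vertex -3.773 -4.055 3.342
vertex -4.8 -4.084 2.249
endloop
endfacet
facet normal -0.632 0.512 0.581
outer loop
vertex -4.8 -4.084 2.249
vertex -2.99 -2.201 2.558
vertex -4.018 -2.229 1.465
endloop
endfacet
facet normal -0.685 -0.019 -0.728
outer loop
vertex -4.018 -2.229 1.465
vertex -3.77 -4.919 1.302
vertex -4.8 -4.084 2.249
endloop
endfacet
facet normal 0.685 0.019 0.728
outer loop
vertex -3.773 -4.055 3.342
vertex -1.96 -3.036 1.611
vertex -2.99 -2.201 2.558
endloop
endfacet
facet normal -0.363 -0.858 0.363
outer loop
vertex -2.742 -4.891 2.395
vertex -3.773 -4.055 3.342
vertex -3.77 -4.919 1.302
endloop
endfacet
facet normal 0.685 0.019 0.729
outer loop
vertex -2.742 -4.891 2.395
vertex -1.96 -3.036 1.611
vertex -3.773 -4.055 3.342
endloop
endfacet
facet normal 0.362 0.859 -0.363
outer loop
vertex -2.99 -2.201 2.558
vertex -1.96 -3.036 1.611
vertex -4.018 -2.229 1.465
endloop
endfacet
facet normal -0.685 -0.019 -0.729
outer loop
vertex -2.987 -3.065 0.518
vertex -3.77 -4.919 1.302
vertex -4.018 -2.229 1.465
endloop
endfacet
facet normal 0.362 0.858 -0.363
outer loop
vertex -4.018 -2.229 1.465
vertex -1.96 -3.036 1.611
vertex -2.987 -3.065 0.518
endloop
endfacet
facet normal 0.632 -0.513 -0.581
outer loop
vertex -2.987 -3.065 0.518
vertex -2.742 -4.891 2.395
vertex -3.77 -4.919 1.302
endloop
endfacet
facet normal 0.633 -0.512 -0.581
outer loop
vertex -1.96 -3.036 1.611
vertex -2.742 -4.891 2.395
vertex -2.987 -3.065 0.518
endloop
endfacet
facet normal -0.826 -0.402 -0.395
outer loop
vertex -3.987 0.416 -1.194
vertex -4.417 1.382 -1.279
vertex -3.157 0.616 -3.135
endloop
endfacet
facet normal 0.405 -0.911 0.079
outer loop
vertex -2.083 1.138 -2.621
vertex -3.987 0.416 -1.194
vertex -3.157 0.616 -3.135
endloop
endfacet
facet normal -0.826 -0.402 -0.395
outer loop
vertex -3.157 0.616 -3.135
vertex -4.417 1.382 -1.279
vertex -3.586 1.581 -3.219
endloop
endfacet
facet normal 0.392 0.095 -0.915
outer loop
vertex -3.586 1.581 -3.219
vertex -2.083 1.138 -2.621
vertex -3.157 0.616 -3.135
endloop
endfacet
facet normal -0.392 -0.094 0.915
outer loop
vertex -3.987 0.416 -1.194
vertex -3.343 1.904 -0.765
vertex -4.417 1.382 -1.279
endloop
endfacet
facet normal 0.405 -0.911 0.080
outer loop
vertex -2.914 0.939 -0.681
vertex -3.987 0.416 -1.194
vertex -2.083 1.138 -2.621
endloop
endfacet
facet normal -0.392 -0.094 0.915
outer loop
vertex -2.914 0.939 -0.681
vertex -3.343 1.904 -0.765
vertex -3.987 0.416 -1.194
endloop
endfacet
facet normal -0.405 0.911 -0.080
outer loop
vertex -4.417 1.382 -1.279
vertex -3.343 1.904 -0.765
vertex -3.586 1.581 -3.219
endloop
endfacet
facet normal 0.392 0.094 -0.915
outer loop
vertex -2.513 2.104 -2.706
vertex -2.083 1.138 -2.621
vertex -3.586 1.581 -3.219
endloop
endfacet
facet normal -0.406 0.911 -0.080
outer loop
vertex -3.586 1.581 -3.219
vertex -3.343 1.904 -0.765
vertex -2.513 2.104 -2.706
endloop
endfacet
facet normal 0.826 0.402 0.395
outer loop
vertex -2.513 2.104 -2.706
vertex -2.914 0.939 -0.681
vertex -2.083 1.138 -2.621
endloop
endfacet
facet normal 0.826 0.402 0.395
outer loop
vertex -3.343 1.904 -0.765
vertex -2.914 0.939 -0.681
vertex -2.513 2.104 -2.706
endloop
endfacet
facet normal -0.316 -0.038 0.948
outer loop
vertex 0.96 -1.497 -2.491
vertex 0.079 -2.209 -2.813
vertex 1.114 -2.665 -2.486
endloop
endfacet
facet normal 0.390 0.055 0.919
outer loop
vertex 0.96 -1.497 -2.491
vertex 1.114 -2.665 -2.486
vertex 1.967 -1.96 -2.89
endloop
endfacet
facet normal 0.519 0.653 0.551
outer loop
vertex 0.96 -1.497 -2.491
vertex 1.967 -1.96 -2.89
vertex 1.459 -1.069 -3.468
endloop
endfacet
facet normal -0.107 0.930 0.352
outer loop
vertex 0.96 -1.497 -2.491
vertex 1.459 -1.069 -3.468
vertex 0.292 -1.222 -3.42
endloop
endfacet
facet normal -0.625 0.502 0.598
outer loop
vertex 0.96 -1.497 -2.491
vertex 0.292 -1.222 -3.42
vertex 0.079 -2.209 -2.813
endloop
endfacet
facet normal 0.670 -0.492 0.556
outer loop
vertex 1.967 -1.96 -2.89
vertex 1.114 -2.665 -2.486
vertex 1.708 -2.958 -3.46
endloop
endfacet
facet normal -0.473 -0.643 0.602
outer loop
vertex 1.114 -2.665 -2.486
vertex 0.079 -2.209 -2.813
vertex 0.541 -3.111 -3.412
endloop
endfacet
facet normal -0.972 0.232 0.036
outer loop
vertex 0.079 -2.209 -2.813
vertex 0.292 -1.222 -3.42
vertex 0.033 -2.22 -3.99
endloop
endfacet
facet normal -0.136 0.923 -0.360
outer loop
vertex 0.292 -1.222 -3.42
vertex 1.459 -1.069 -3.468
vertex 0.886 -1.515 -4.394
endloop
endfacet
facet normal 0.879 0.476 -0.039
outer loop
vertex 1.459 -1.069 -3.468
vertex 1.967 -1.96 -2.89
vertex 1.921 -1.971 -4.067
endloop
endfacet
facet normal 0.107 -0.930 -0.352
outer loop
vertex 1.04 -2.683 -4.389
vertex 1.708 -2.958 -3.46
vertex 0.541 -3.111 -3.412
endloop
endfacet
facet normal -0.519 -0.653 -0.551
outer loop
vertex 1.04 -2.683 -4.389
vertex 0.541 -3.111 -3.412
vertex 0.033 -2.22 -3.99
endloop
endfacet
facet normal -0.390 -0.055 -0.919
outer loop
vertex 1.04 -2.683 -4.389
vertex 0.033 -2.22 -3.99
vertex 0.886 -1.515 -4.394
endloop
endfacet
facet normal 0.316 0.038 -0.948
outer loop
vertex 1.04 -2.683 -4.389
vertex 0.886 -1.515 -4.394
vertex 1.921 -1.971 -4.067
endloop
endfacet
facet normal 0.625 -0.502 -0.598
outer loop
vertex 1.04 -2.683 -4.389
vertex 1.921 -1.971 -4.067
vertex 1.708 -2.958 -3.46
endloop
endfacet
facet normal 0.136 -0.923 0.360
outer loop
vertex 0.541 -3.111 -3.412
vertex 1.708 -2.958 -3.46
vertex 1.114 -2.665 -2.486
endloop
endfacet
facet normal -0.879 -0.476 0.039
outer loop
vertex 0.033 -2.22 -3.99
vertex 0.541 -3.111 -3.412
vertex 0.079 -2.209 -2.813
endloop
endfacet
facet normal -0.670 0.492 -0.556
outer loop
vertex 0.886 -1.515 -4.394
vertex 0.033 -2.22 -3.99
vertex 0.292 -1.222 -3.42
endloop
endfacet
facet normal 0.473 0.643 -0.602
outer loop
vertex 1.921 -1.971 -4.067
vertex 0.886 -1.515 -4.394
vertex 1.459 -1.069 -3.468
endloop
endfacet
facet normal 0.972 -0.232 -0.036
outer loop
vertex 1.708 -2.958 -3.46
vertex 1.921 -1.971 -4.067
vertex 1.967 -1.96 -2.89
endloop
endfacet

endsolid
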